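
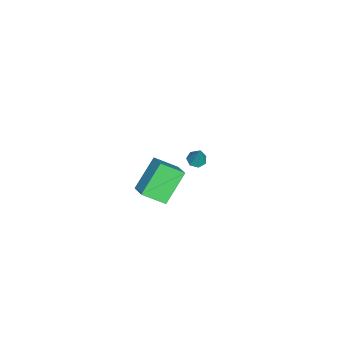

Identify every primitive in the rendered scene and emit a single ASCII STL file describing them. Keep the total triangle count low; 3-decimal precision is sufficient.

solid 
facet normal -0.656 0.307 0.689
outer loop
vertex 2.695 3.038 3.03
vertex 3.518 3.633 3.548
vertex 2.358 4.255 2.167
endloop
endfacet
facet normal -0.722 -0.522 -0.454
outer loop
vertex 3.742 3.607 0.712
vertex 2.695 3.038 3.03
vertex 2.358 4.255 2.167
endloop
endfacet
facet normal -0.656 0.307 0.689
outer loop
vertex 2.358 4.255 2.167
vertex 3.518 3.633 3.548
vertex 3.181 4.85 2.685
endloop
endfacet
facet normal -0.220 0.796 -0.564
outer loop
vertex 3.181 4.85 2.685
vertex 3.742 3.607 0.712
vertex 2.358 4.255 2.167
endloop
endfacet
facet normal 0.220 -0.796 0.564
outer loop
vertex 2.695 3.038 3.03
vertex 4.902 2.985 2.093
vertex 3.518 3.633 3.548
endloop
endfacet
facet normal -0.722 -0.522 -0.454
outer loop
vertex 4.079 2.39 1.575
vertex 2.695 3.038 3.03
vertex 3.742 3.607 0.712
endloop
endfacet
facet normal 0.220 -0.796 0.564
outer loop
vertex 4.079 2.39 1.575
vertex 4.902 2.985 2.093
vertex 2.695 3.038 3.03
endloop
endfacet
facet normal 0.722 0.522 0.454
outer loop
vertex 3.518 3.633 3.548
vertex 4.902 2.985 2.093
vertex 3.181 4.85 2.685
endloop
endfacet
facet normal -0.220 0.796 -0.564
outer loop
vertex 4.565 4.202 1.23
vertex 3.742 3.607 0.712
vertex 3.181 4.85 2.685
endloop
endfacet
facet normal 0.722 0.522 0.454
outer loop
vertex 3.181 4.85 2.685
vertex 4.902 2.985 2.093
vertex 4.565 4.202 1.23
endloop
endfacet
facet normal 0.656 -0.307 -0.689
outer loop
vertex 4.565 4.202 1.23
vertex 4.079 2.39 1.575
vertex 3.742 3.607 0.712
endloop
endfacet
facet normal 0.656 -0.307 -0.689
outer loop
vertex 4.902 2.985 2.093
vertex 4.079 2.39 1.575
vertex 4.565 4.202 1.23
endloop
endfacet
facet normal -0.304 -0.218 -0.927
outer loop
vertex -3.016 3.504 -3.689
vertex -3.536 3.761 -3.579
vertex -3.045 4.004 -3.797
endloop
endfacet
facet normal 0.998 0.060 0.008
outer loop
vertex -3.016 3.504 -3.689
vertex -3.045 4.004 -3.797
vertex -3.064 4.099 -2.141
endloop
endfacet
facet normal -0.304 -0.218 -0.927
outer loop
vertex -3.045 4.004 -3.797
vertex -3.536 3.761 -3.579
vertex -3.443 4.32 -3.741
endloop
endfacet
facet normal 0.618 0.785 -0.038
outer loop
vertex -3.045 4.004 -3.797
vertex -3.443 4.32 -3.741
vertex -3.064 4.099 -2.141
endloop
endfacet
facet normal -0.306 -0.218 -0.927
outer loop
vertex -3.443 4.32 -3.741
vertex -3.536 3.761 -3.579
vertex -3.911 4.216 -3.562
endloop
endfacet
facet normal -0.151 0.974 0.170
outer loop
vertex -3.443 4.32 -3.741
vertex -3.911 4.216 -3.562
vertex -3.064 4.099 -2.141
endloop
endfacet
facet normal -0.306 -0.217 -0.927
outer loop
vertex -3.911 4.216 -3.562
vertex -3.536 3.761 -3.579
vertex -4.097 3.769 -3.396
endloop
endfacet
facet normal -0.734 0.483 0.477
outer loop
vertex -3.911 4.216 -3.562
vertex -4.097 3.769 -3.396
vertex -3.064 4.099 -2.141
endloop
endfacet
facet normal -0.305 -0.219 -0.927
outer loop
vertex -4.097 3.769 -3.396
vertex -3.536 3.761 -3.579
vertex -3.86 3.316 -3.367
endloop
endfacet
facet normal -0.689 -0.319 0.651
outer loop
vertex -4.097 3.769 -3.396
vertex -3.86 3.316 -3.367
vertex -3.064 4.099 -2.141
endloop
endfacet
facet normal -0.304 -0.220 -0.927
outer loop
vertex -3.86 3.316 -3.367
vertex -3.536 3.761 -3.579
vertex -3.379 3.198 -3.497
endloop
endfacet
facet normal -0.051 -0.826 0.561
outer loop
vertex -3.86 3.316 -3.367
vertex -3.379 3.198 -3.497
vertex -3.064 4.099 -2.141
endloop
endfacet
facet normal -0.305 -0.220 -0.927
outer loop
vertex -3.379 3.198 -3.497
vertex -3.536 3.761 -3.579
vertex -3.016 3.504 -3.689
endloop
endfacet
facet normal 0.701 -0.659 0.275
outer loop
vertex -3.379 3.198 -3.497
vertex -3.016 3.504 -3.689
vertex -3.064 4.099 -2.141
endloop
endfacet

endsolid


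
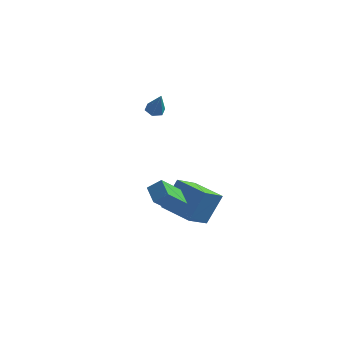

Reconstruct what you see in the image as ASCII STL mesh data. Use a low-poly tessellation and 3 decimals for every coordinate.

solid 
facet normal -0.375 -0.609 0.699
outer loop
vertex 1.524 -2.638 -0.748
vertex 0.786 -2.86 -1.338
vertex 2.149 -3.534 -1.193
endloop
endfacet
facet normal 0.761 0.229 0.608
outer loop
vertex 2.874 -2.36 -2.542
vertex 1.524 -2.638 -0.748
vertex 2.149 -3.534 -1.193
endloop
endfacet
facet normal -0.375 -0.609 0.699
outer loop
vertex 2.149 -3.534 -1.193
vertex 0.786 -2.86 -1.338
vertex 1.412 -3.757 -1.783
endloop
endfacet
facet normal 0.531 -0.760 -0.376
outer loop
vertex 1.412 -3.757 -1.783
vertex 2.874 -2.36 -2.542
vertex 2.149 -3.534 -1.193
endloop
endfacet
facet normal -0.530 0.760 0.377
outer loop
vertex 1.524 -2.638 -0.748
vertex 1.511 -1.686 -2.687
vertex 0.786 -2.86 -1.338
endloop
endfacet
facet normal 0.760 0.229 0.608
outer loop
vertex 2.248 -1.463 -2.097
vertex 1.524 -2.638 -0.748
vertex 2.874 -2.36 -2.542
endloop
endfacet
facet normal -0.531 0.759 0.376
outer loop
vertex 2.248 -1.463 -2.097
vertex 1.511 -1.686 -2.687
vertex 1.524 -2.638 -0.748
endloop
endfacet
facet normal -0.760 -0.229 -0.608
outer loop
vertex 0.786 -2.86 -1.338
vertex 1.511 -1.686 -2.687
vertex 1.412 -3.757 -1.783
endloop
endfacet
facet normal 0.530 -0.760 -0.377
outer loop
vertex 2.136 -2.582 -3.132
vertex 2.874 -2.36 -2.542
vertex 1.412 -3.757 -1.783
endloop
endfacet
facet normal -0.761 -0.229 -0.608
outer loop
vertex 1.412 -3.757 -1.783
vertex 1.511 -1.686 -2.687
vertex 2.136 -2.582 -3.132
endloop
endfacet
facet normal 0.376 0.609 -0.699
outer loop
vertex 2.136 -2.582 -3.132
vertex 2.248 -1.463 -2.097
vertex 2.874 -2.36 -2.542
endloop
endfacet
facet normal 0.375 0.609 -0.699
outer loop
vertex 1.511 -1.686 -2.687
vertex 2.248 -1.463 -2.097
vertex 2.136 -2.582 -3.132
endloop
endfacet
facet normal -0.310 -0.459 -0.833
outer loop
vertex 2.898 -2.158 -3.998
vertex 1.082 -1.221 -3.837
vertex 3.522 -0.779 -4.99
endloop
endfacet
facet normal 0.886 -0.457 -0.078
outer loop
vertex 4.158 0.161 -3.283
vertex 2.898 -2.158 -3.998
vertex 3.522 -0.779 -4.99
endloop
endfacet
facet normal -0.310 -0.459 -0.833
outer loop
vertex 3.522 -0.779 -4.99
vertex 1.082 -1.221 -3.837
vertex 1.706 0.158 -4.829
endloop
endfacet
facet normal 0.345 0.762 -0.548
outer loop
vertex 1.706 0.158 -4.829
vertex 4.158 0.161 -3.283
vertex 3.522 -0.779 -4.99
endloop
endfacet
facet normal -0.345 -0.762 0.548
outer loop
vertex 2.898 -2.158 -3.998
vertex 1.718 -0.281 -2.13
vertex 1.082 -1.221 -3.837
endloop
endfacet
facet normal 0.886 -0.457 -0.078
outer loop
vertex 3.534 -1.218 -2.291
vertex 2.898 -2.158 -3.998
vertex 4.158 0.161 -3.283
endloop
endfacet
facet normal -0.345 -0.762 0.548
outer loop
vertex 3.534 -1.218 -2.291
vertex 1.718 -0.281 -2.13
vertex 2.898 -2.158 -3.998
endloop
endfacet
facet normal -0.886 0.457 0.078
outer loop
vertex 1.082 -1.221 -3.837
vertex 1.718 -0.281 -2.13
vertex 1.706 0.158 -4.829
endloop
endfacet
facet normal 0.345 0.762 -0.548
outer loop
vertex 2.342 1.098 -3.122
vertex 4.158 0.161 -3.283
vertex 1.706 0.158 -4.829
endloop
endfacet
facet normal -0.886 0.457 0.078
outer loop
vertex 1.706 0.158 -4.829
vertex 1.718 -0.281 -2.13
vertex 2.342 1.098 -3.122
endloop
endfacet
facet normal 0.310 0.459 0.833
outer loop
vertex 2.342 1.098 -3.122
vertex 3.534 -1.218 -2.291
vertex 4.158 0.161 -3.283
endloop
endfacet
facet normal 0.310 0.459 0.833
outer loop
vertex 1.718 -0.281 -2.13
vertex 3.534 -1.218 -2.291
vertex 2.342 1.098 -3.122
endloop
endfacet
facet normal -0.327 0.313 -0.891
outer loop
vertex 0.629 0.559 2.329
vertex 0.153 0.776 2.58
vertex 0.627 1.106 2.522
endloop
endfacet
facet normal 1.000 0.011 -0.021
outer loop
vertex 0.629 0.559 2.329
vertex 0.627 1.106 2.522
vertex 0.667 0.284 3.98
endloop
endfacet
facet normal -0.327 0.313 -0.891
outer loop
vertex 0.627 1.106 2.522
vertex 0.153 0.776 2.58
vertex 0.151 1.323 2.773
endloop
endfacet
facet normal 0.546 0.736 0.400
outer loop
vertex 0.627 1.106 2.522
vertex 0.151 1.323 2.773
vertex 0.667 0.284 3.98
endloop
endfacet
facet normal -0.328 0.313 -0.891
outer loop
vertex 0.151 1.323 2.773
vertex 0.153 0.776 2.58
vertex -0.322 0.993 2.831
endloop
endfacet
facet normal -0.354 0.629 0.692
outer loop
vertex 0.151 1.323 2.773
vertex -0.322 0.993 2.831
vertex 0.667 0.284 3.98
endloop
endfacet
facet normal -0.328 0.313 -0.891
outer loop
vertex -0.322 0.993 2.831
vertex 0.153 0.776 2.58
vertex -0.32 0.446 2.638
endloop
endfacet
facet normal -0.800 -0.202 0.564
outer loop
vertex -0.322 0.993 2.831
vertex -0.32 0.446 2.638
vertex 0.667 0.284 3.98
endloop
endfacet
facet normal -0.328 0.313 -0.892
outer loop
vertex -0.32 0.446 2.638
vertex 0.153 0.776 2.58
vertex 0.156 0.229 2.387
endloop
endfacet
facet normal -0.347 -0.927 0.143
outer loop
vertex -0.32 0.446 2.638
vertex 0.156 0.229 2.387
vertex 0.667 0.284 3.98
endloop
endfacet
facet normal -0.328 0.313 -0.892
outer loop
vertex 0.156 0.229 2.387
vertex 0.153 0.776 2.58
vertex 0.629 0.559 2.329
endloop
endfacet
facet normal 0.553 -0.819 -0.149
outer loop
vertex 0.156 0.229 2.387
vertex 0.629 0.559 2.329
vertex 0.667 0.284 3.98
endloop
endfacet

endsolid


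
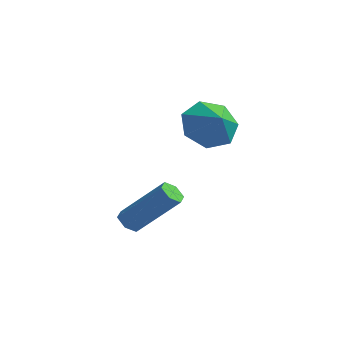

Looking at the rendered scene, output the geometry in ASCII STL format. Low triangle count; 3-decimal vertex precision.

solid 
facet normal -0.678 -0.161 -0.717
outer loop
vertex -3.516 -1.644 -2.753
vertex -3.753 -1.982 -2.453
vertex -3.886 -1.49 -2.438
endloop
endfacet
facet normal 0.117 0.939 -0.322
outer loop
vertex -3.516 -1.644 -2.753
vertex -3.886 -1.49 -2.438
vertex -2.071 -1.3 -1.227
endloop
endfacet
facet normal 0.116 0.940 -0.322
outer loop
vertex -2.071 -1.3 -1.227
vertex -3.886 -1.49 -2.438
vertex -2.44 -1.146 -0.911
endloop
endfacet
facet normal 0.680 0.160 0.716
outer loop
vertex -2.071 -1.3 -1.227
vertex -2.44 -1.146 -0.911
vertex -2.307 -1.638 -0.927
endloop
endfacet
facet normal -0.679 -0.162 -0.716
outer loop
vertex -3.886 -1.49 -2.438
vertex -3.753 -1.982 -2.453
vertex -4.123 -1.827 -2.137
endloop
endfacet
facet normal -0.569 0.733 0.373
outer loop
vertex -3.886 -1.49 -2.438
vertex -4.123 -1.827 -2.137
vertex -2.44 -1.146 -0.911
endloop
endfacet
facet normal -0.569 0.732 0.375
outer loop
vertex -2.44 -1.146 -0.911
vertex -4.123 -1.827 -2.137
vertex -2.677 -1.484 -0.611
endloop
endfacet
facet normal 0.679 0.160 0.717
outer loop
vertex -2.44 -1.146 -0.911
vertex -2.677 -1.484 -0.611
vertex -2.307 -1.638 -0.927
endloop
endfacet
facet normal -0.679 -0.161 -0.716
outer loop
vertex -4.123 -1.827 -2.137
vertex -3.753 -1.982 -2.453
vertex -3.989 -2.32 -2.153
endloop
endfacet
facet normal -0.686 -0.209 0.697
outer loop
vertex -4.123 -1.827 -2.137
vertex -3.989 -2.32 -2.153
vertex -2.677 -1.484 -0.611
endloop
endfacet
facet normal -0.686 -0.208 0.697
outer loop
vertex -2.677 -1.484 -0.611
vertex -3.989 -2.32 -2.153
vertex -2.544 -1.976 -0.627
endloop
endfacet
facet normal 0.679 0.160 0.717
outer loop
vertex -2.677 -1.484 -0.611
vertex -2.544 -1.976 -0.627
vertex -2.307 -1.638 -0.927
endloop
endfacet
facet normal -0.680 -0.160 -0.716
outer loop
vertex -3.989 -2.32 -2.153
vertex -3.753 -1.982 -2.453
vertex -3.62 -2.474 -2.469
endloop
endfacet
facet normal -0.116 -0.940 0.322
outer loop
vertex -3.989 -2.32 -2.153
vertex -3.62 -2.474 -2.469
vertex -2.544 -1.976 -0.627
endloop
endfacet
facet normal -0.117 -0.939 0.322
outer loop
vertex -2.544 -1.976 -0.627
vertex -3.62 -2.474 -2.469
vertex -2.174 -2.13 -0.942
endloop
endfacet
facet normal 0.678 0.161 0.717
outer loop
vertex -2.544 -1.976 -0.627
vertex -2.174 -2.13 -0.942
vertex -2.307 -1.638 -0.927
endloop
endfacet
facet normal -0.679 -0.160 -0.717
outer loop
vertex -3.62 -2.474 -2.469
vertex -3.753 -1.982 -2.453
vertex -3.383 -2.136 -2.769
endloop
endfacet
facet normal 0.570 -0.732 -0.374
outer loop
vertex -3.62 -2.474 -2.469
vertex -3.383 -2.136 -2.769
vertex -2.174 -2.13 -0.942
endloop
endfacet
facet normal 0.568 -0.733 -0.374
outer loop
vertex -2.174 -2.13 -0.942
vertex -3.383 -2.136 -2.769
vertex -1.937 -1.793 -1.243
endloop
endfacet
facet normal 0.679 0.162 0.716
outer loop
vertex -2.174 -2.13 -0.942
vertex -1.937 -1.793 -1.243
vertex -2.307 -1.638 -0.927
endloop
endfacet
facet normal -0.679 -0.160 -0.717
outer loop
vertex -3.383 -2.136 -2.769
vertex -3.753 -1.982 -2.453
vertex -3.516 -1.644 -2.753
endloop
endfacet
facet normal 0.686 0.208 -0.697
outer loop
vertex -3.383 -2.136 -2.769
vertex -3.516 -1.644 -2.753
vertex -1.937 -1.793 -1.243
endloop
endfacet
facet normal 0.686 0.209 -0.697
outer loop
vertex -1.937 -1.793 -1.243
vertex -3.516 -1.644 -2.753
vertex -2.071 -1.3 -1.227
endloop
endfacet
facet normal 0.679 0.161 0.716
outer loop
vertex -1.937 -1.793 -1.243
vertex -2.071 -1.3 -1.227
vertex -2.307 -1.638 -0.927
endloop
endfacet
facet normal -0.659 0.468 -0.588
outer loop
vertex -0.877 0.249 1.692
vertex -1.553 -0.513 1.843
vertex -1.426 0.351 2.389
endloop
endfacet
facet normal 0.765 0.328 0.554
outer loop
vertex -0.877 0.249 1.692
vertex -1.426 0.351 2.389
vertex -0.887 -0.987 2.437
endloop
endfacet
facet normal -0.659 0.468 -0.588
outer loop
vertex -1.426 0.351 2.389
vertex -1.553 -0.513 1.843
vertex -2.071 -0.198 2.675
endloop
endfacet
facet normal 0.291 0.151 0.945
outer loop
vertex -1.426 0.351 2.389
vertex -2.071 -0.198 2.675
vertex -0.887 -0.987 2.437
endloop
endfacet
facet normal -0.659 0.469 -0.588
outer loop
vertex -2.071 -0.198 2.675
vertex -1.553 -0.513 1.843
vertex -2.326 -0.984 2.334
endloop
endfacet
facet normal -0.067 -0.379 0.923
outer loop
vertex -2.071 -0.198 2.675
vertex -2.326 -0.984 2.334
vertex -0.887 -0.987 2.437
endloop
endfacet
facet normal -0.659 0.468 -0.589
outer loop
vertex -2.326 -0.984 2.334
vertex -1.553 -0.513 1.843
vertex -1.998 -1.416 1.623
endloop
endfacet
facet normal -0.038 -0.862 0.506
outer loop
vertex -2.326 -0.984 2.334
vertex -1.998 -1.416 1.623
vertex -0.887 -0.987 2.437
endloop
endfacet
facet normal -0.659 0.468 -0.589
outer loop
vertex -1.998 -1.416 1.623
vertex -1.553 -0.513 1.843
vertex -1.335 -1.168 1.078
endloop
endfacet
facet normal 0.356 -0.935 0.007
outer loop
vertex -1.998 -1.416 1.623
vertex -1.335 -1.168 1.078
vertex -0.887 -0.987 2.437
endloop
endfacet
facet normal -0.659 0.468 -0.588
outer loop
vertex -1.335 -1.168 1.078
vertex -1.553 -0.513 1.843
vertex -0.836 -0.427 1.108
endloop
endfacet
facet normal 0.817 -0.542 -0.197
outer loop
vertex -1.335 -1.168 1.078
vertex -0.836 -0.427 1.108
vertex -0.887 -0.987 2.437
endloop
endfacet
facet normal -0.659 0.468 -0.588
outer loop
vertex -0.836 -0.427 1.108
vertex -1.553 -0.513 1.843
vertex -0.877 0.249 1.692
endloop
endfacet
facet normal 0.999 0.020 0.047
outer loop
vertex -0.836 -0.427 1.108
vertex -0.877 0.249 1.692
vertex -0.887 -0.987 2.437
endloop
endfacet

endsolid


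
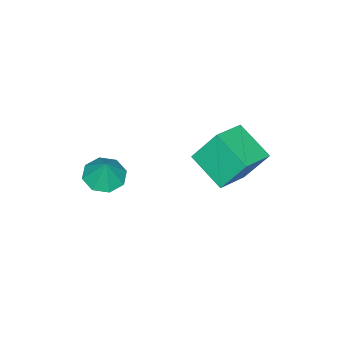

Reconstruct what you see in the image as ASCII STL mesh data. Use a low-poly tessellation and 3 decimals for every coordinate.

solid 
facet normal -0.949 0.062 -0.310
outer loop
vertex -2.366 -0.845 0.645
vertex -1.975 0.824 -0.221
vertex -1.917 -1.758 -0.912
endloop
endfacet
facet normal -0.204 -0.869 0.451
outer loop
vertex -0.285 -1.864 -0.379
vertex -2.366 -0.845 0.645
vertex -1.917 -1.758 -0.912
endloop
endfacet
facet normal -0.949 0.062 -0.310
outer loop
vertex -1.917 -1.758 -0.912
vertex -1.975 0.824 -0.221
vertex -1.526 -0.089 -1.778
endloop
endfacet
facet normal 0.241 -0.491 -0.837
outer loop
vertex -1.526 -0.089 -1.778
vertex -0.285 -1.864 -0.379
vertex -1.917 -1.758 -0.912
endloop
endfacet
facet normal -0.241 0.491 0.837
outer loop
vertex -2.366 -0.845 0.645
vertex -0.343 0.718 0.312
vertex -1.975 0.824 -0.221
endloop
endfacet
facet normal -0.204 -0.869 0.451
outer loop
vertex -0.734 -0.951 1.178
vertex -2.366 -0.845 0.645
vertex -0.285 -1.864 -0.379
endloop
endfacet
facet normal -0.241 0.491 0.837
outer loop
vertex -0.734 -0.951 1.178
vertex -0.343 0.718 0.312
vertex -2.366 -0.845 0.645
endloop
endfacet
facet normal 0.204 0.869 -0.451
outer loop
vertex -1.975 0.824 -0.221
vertex -0.343 0.718 0.312
vertex -1.526 -0.089 -1.778
endloop
endfacet
facet normal 0.241 -0.491 -0.837
outer loop
vertex 0.106 -0.195 -1.245
vertex -0.285 -1.864 -0.379
vertex -1.526 -0.089 -1.778
endloop
endfacet
facet normal 0.204 0.869 -0.451
outer loop
vertex -1.526 -0.089 -1.778
vertex -0.343 0.718 0.312
vertex 0.106 -0.195 -1.245
endloop
endfacet
facet normal 0.949 -0.062 0.310
outer loop
vertex 0.106 -0.195 -1.245
vertex -0.734 -0.951 1.178
vertex -0.285 -1.864 -0.379
endloop
endfacet
facet normal 0.949 -0.062 0.310
outer loop
vertex -0.343 0.718 0.312
vertex -0.734 -0.951 1.178
vertex 0.106 -0.195 -1.245
endloop
endfacet
facet normal -0.269 -0.277 -0.923
outer loop
vertex 4.138 -4.057 0.542
vertex 3.46 -3.466 0.562
vertex 4.321 -3.438 0.303
endloop
endfacet
facet normal 0.928 -0.142 0.344
outer loop
vertex 4.138 -4.057 0.542
vertex 4.321 -3.438 0.303
vertex 3.82 -3.094 1.798
endloop
endfacet
facet normal -0.268 -0.278 -0.922
outer loop
vertex 4.321 -3.438 0.303
vertex 3.46 -3.466 0.562
vertex 4.0 -2.835 0.215
endloop
endfacet
facet normal 0.858 0.482 0.176
outer loop
vertex 4.321 -3.438 0.303
vertex 4.0 -2.835 0.215
vertex 3.82 -3.094 1.798
endloop
endfacet
facet normal -0.269 -0.277 -0.922
outer loop
vertex 4.0 -2.835 0.215
vertex 3.46 -3.466 0.562
vertex 3.362 -2.602 0.331
endloop
endfacet
facet normal 0.367 0.910 0.191
outer loop
vertex 4.0 -2.835 0.215
vertex 3.362 -2.602 0.331
vertex 3.82 -3.094 1.798
endloop
endfacet
facet normal -0.269 -0.277 -0.922
outer loop
vertex 3.362 -2.602 0.331
vertex 3.46 -3.466 0.562
vertex 2.782 -2.875 0.582
endloop
endfacet
facet normal -0.255 0.890 0.378
outer loop
vertex 3.362 -2.602 0.331
vertex 2.782 -2.875 0.582
vertex 3.82 -3.094 1.798
endloop
endfacet
facet normal -0.269 -0.277 -0.923
outer loop
vertex 2.782 -2.875 0.582
vertex 3.46 -3.466 0.562
vertex 2.599 -3.494 0.821
endloop
endfacet
facet normal -0.645 0.434 0.629
outer loop
vertex 2.782 -2.875 0.582
vertex 2.599 -3.494 0.821
vertex 3.82 -3.094 1.798
endloop
endfacet
facet normal -0.268 -0.278 -0.922
outer loop
vertex 2.599 -3.494 0.821
vertex 3.46 -3.466 0.562
vertex 2.92 -4.097 0.909
endloop
endfacet
facet normal -0.575 -0.190 0.796
outer loop
vertex 2.599 -3.494 0.821
vertex 2.92 -4.097 0.909
vertex 3.82 -3.094 1.798
endloop
endfacet
facet normal -0.269 -0.277 -0.922
outer loop
vertex 2.92 -4.097 0.909
vertex 3.46 -3.466 0.562
vertex 3.558 -4.33 0.793
endloop
endfacet
facet normal -0.084 -0.618 0.782
outer loop
vertex 2.92 -4.097 0.909
vertex 3.558 -4.33 0.793
vertex 3.82 -3.094 1.798
endloop
endfacet
facet normal -0.269 -0.277 -0.922
outer loop
vertex 3.558 -4.33 0.793
vertex 3.46 -3.466 0.562
vertex 4.138 -4.057 0.542
endloop
endfacet
facet normal 0.538 -0.597 0.594
outer loop
vertex 3.558 -4.33 0.793
vertex 4.138 -4.057 0.542
vertex 3.82 -3.094 1.798
endloop
endfacet

endsolid


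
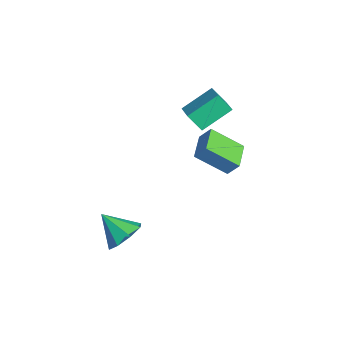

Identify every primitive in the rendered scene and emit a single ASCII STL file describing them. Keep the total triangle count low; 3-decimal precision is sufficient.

solid 
facet normal -0.929 0.059 -0.366
outer loop
vertex -0.902 3.695 1.281
vertex -0.487 4.338 0.331
vertex -0.613 2.025 0.276
endloop
endfacet
facet normal -0.341 -0.527 0.778
outer loop
vertex 0.687 1.942 0.789
vertex -0.902 3.695 1.281
vertex -0.613 2.025 0.276
endloop
endfacet
facet normal -0.929 0.059 -0.366
outer loop
vertex -0.613 2.025 0.276
vertex -0.487 4.338 0.331
vertex -0.198 2.668 -0.673
endloop
endfacet
facet normal 0.147 -0.848 -0.510
outer loop
vertex -0.198 2.668 -0.673
vertex 0.687 1.942 0.789
vertex -0.613 2.025 0.276
endloop
endfacet
facet normal -0.147 0.848 0.510
outer loop
vertex -0.902 3.695 1.281
vertex 0.813 4.255 0.844
vertex -0.487 4.338 0.331
endloop
endfacet
facet normal -0.340 -0.527 0.779
outer loop
vertex 0.398 3.612 1.793
vertex -0.902 3.695 1.281
vertex 0.687 1.942 0.789
endloop
endfacet
facet normal -0.147 0.848 0.510
outer loop
vertex 0.398 3.612 1.793
vertex 0.813 4.255 0.844
vertex -0.902 3.695 1.281
endloop
endfacet
facet normal 0.341 0.527 -0.779
outer loop
vertex -0.487 4.338 0.331
vertex 0.813 4.255 0.844
vertex -0.198 2.668 -0.673
endloop
endfacet
facet normal 0.147 -0.848 -0.510
outer loop
vertex 1.102 2.585 -0.161
vertex 0.687 1.942 0.789
vertex -0.198 2.668 -0.673
endloop
endfacet
facet normal 0.340 0.527 -0.779
outer loop
vertex -0.198 2.668 -0.673
vertex 0.813 4.255 0.844
vertex 1.102 2.585 -0.161
endloop
endfacet
facet normal 0.929 -0.059 0.366
outer loop
vertex 1.102 2.585 -0.161
vertex 0.398 3.612 1.793
vertex 0.687 1.942 0.789
endloop
endfacet
facet normal 0.929 -0.059 0.366
outer loop
vertex 0.813 4.255 0.844
vertex 0.398 3.612 1.793
vertex 1.102 2.585 -0.161
endloop
endfacet
facet normal -0.334 -0.505 -0.796
outer loop
vertex 0.834 2.262 -2.437
vertex -0.626 2.969 -2.273
vertex 1.462 3.851 -3.707
endloop
endfacet
facet normal 0.895 -0.434 -0.100
outer loop
vertex 1.806 4.371 -2.887
vertex 0.834 2.262 -2.437
vertex 1.462 3.851 -3.707
endloop
endfacet
facet normal -0.334 -0.504 -0.796
outer loop
vertex 1.462 3.851 -3.707
vertex -0.626 2.969 -2.273
vertex 0.002 4.559 -3.543
endloop
endfacet
facet normal 0.295 0.746 -0.597
outer loop
vertex 0.002 4.559 -3.543
vertex 1.806 4.371 -2.887
vertex 1.462 3.851 -3.707
endloop
endfacet
facet normal -0.294 -0.746 0.597
outer loop
vertex 0.834 2.262 -2.437
vertex -0.282 3.489 -1.453
vertex -0.626 2.969 -2.273
endloop
endfacet
facet normal 0.895 -0.434 -0.101
outer loop
vertex 1.178 2.781 -1.617
vertex 0.834 2.262 -2.437
vertex 1.806 4.371 -2.887
endloop
endfacet
facet normal -0.295 -0.747 0.596
outer loop
vertex 1.178 2.781 -1.617
vertex -0.282 3.489 -1.453
vertex 0.834 2.262 -2.437
endloop
endfacet
facet normal -0.895 0.434 0.100
outer loop
vertex -0.626 2.969 -2.273
vertex -0.282 3.489 -1.453
vertex 0.002 4.559 -3.543
endloop
endfacet
facet normal 0.295 0.747 -0.596
outer loop
vertex 0.346 5.078 -2.723
vertex 1.806 4.371 -2.887
vertex 0.002 4.559 -3.543
endloop
endfacet
facet normal -0.895 0.434 0.101
outer loop
vertex 0.002 4.559 -3.543
vertex -0.282 3.489 -1.453
vertex 0.346 5.078 -2.723
endloop
endfacet
facet normal 0.334 0.504 0.796
outer loop
vertex 0.346 5.078 -2.723
vertex 1.178 2.781 -1.617
vertex 1.806 4.371 -2.887
endloop
endfacet
facet normal 0.334 0.504 0.796
outer loop
vertex -0.282 3.489 -1.453
vertex 1.178 2.781 -1.617
vertex 0.346 5.078 -2.723
endloop
endfacet
facet normal 0.559 0.527 -0.640
outer loop
vertex 5.345 -2.915 -4.113
vertex 4.465 -2.314 -4.387
vertex 5.257 -2.232 -3.628
endloop
endfacet
facet normal 0.435 -0.483 0.760
outer loop
vertex 5.345 -2.915 -4.113
vertex 5.257 -2.232 -3.628
vertex 3.475 -3.246 -3.253
endloop
endfacet
facet normal 0.559 0.526 -0.640
outer loop
vertex 5.257 -2.232 -3.628
vertex 4.465 -2.314 -4.387
vertex 4.705 -1.597 -3.588
endloop
endfacet
facet normal 0.162 0.079 0.984
outer loop
vertex 5.257 -2.232 -3.628
vertex 4.705 -1.597 -3.588
vertex 3.475 -3.246 -3.253
endloop
endfacet
facet normal 0.560 0.526 -0.640
outer loop
vertex 4.705 -1.597 -3.588
vertex 4.465 -2.314 -4.387
vertex 4.013 -1.382 -4.016
endloop
endfacet
facet normal -0.369 0.441 0.818
outer loop
vertex 4.705 -1.597 -3.588
vertex 4.013 -1.382 -4.016
vertex 3.475 -3.246 -3.253
endloop
endfacet
facet normal 0.558 0.526 -0.641
outer loop
vertex 4.013 -1.382 -4.016
vertex 4.465 -2.314 -4.387
vertex 3.585 -1.714 -4.661
endloop
endfacet
facet normal -0.847 0.392 0.360
outer loop
vertex 4.013 -1.382 -4.016
vertex 3.585 -1.714 -4.661
vertex 3.475 -3.246 -3.253
endloop
endfacet
facet normal 0.559 0.527 -0.640
outer loop
vertex 3.585 -1.714 -4.661
vertex 4.465 -2.314 -4.387
vertex 3.673 -2.396 -5.146
endloop
endfacet
facet normal -0.992 -0.041 -0.122
outer loop
vertex 3.585 -1.714 -4.661
vertex 3.673 -2.396 -5.146
vertex 3.475 -3.246 -3.253
endloop
endfacet
facet normal 0.560 0.526 -0.641
outer loop
vertex 3.673 -2.396 -5.146
vertex 4.465 -2.314 -4.387
vertex 4.224 -3.031 -5.186
endloop
endfacet
facet normal -0.719 -0.602 -0.346
outer loop
vertex 3.673 -2.396 -5.146
vertex 4.224 -3.031 -5.186
vertex 3.475 -3.246 -3.253
endloop
endfacet
facet normal 0.559 0.526 -0.641
outer loop
vertex 4.224 -3.031 -5.186
vertex 4.465 -2.314 -4.387
vertex 4.917 -3.246 -4.758
endloop
endfacet
facet normal -0.188 -0.965 -0.180
outer loop
vertex 4.224 -3.031 -5.186
vertex 4.917 -3.246 -4.758
vertex 3.475 -3.246 -3.253
endloop
endfacet
facet normal 0.559 0.526 -0.641
outer loop
vertex 4.917 -3.246 -4.758
vertex 4.465 -2.314 -4.387
vertex 5.345 -2.915 -4.113
endloop
endfacet
facet normal 0.290 -0.916 0.278
outer loop
vertex 4.917 -3.246 -4.758
vertex 5.345 -2.915 -4.113
vertex 3.475 -3.246 -3.253
endloop
endfacet

endsolid


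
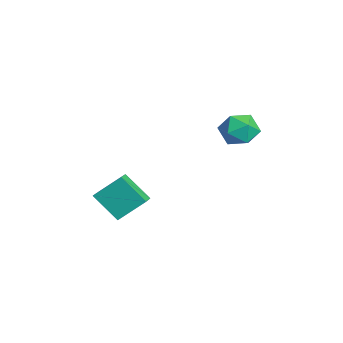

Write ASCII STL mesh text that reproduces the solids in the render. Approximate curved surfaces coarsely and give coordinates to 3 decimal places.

solid 
facet normal -0.555 -0.618 0.557
outer loop
vertex 2.525 3.38 2.729
vertex 3.188 2.433 2.339
vertex 3.522 3.039 3.344
endloop
endfacet
facet normal -0.517 0.030 0.855
outer loop
vertex 2.525 3.38 2.729
vertex 3.522 3.039 3.344
vertex 3.292 4.224 3.163
endloop
endfacet
facet normal -0.773 0.504 0.386
outer loop
vertex 2.525 3.38 2.729
vertex 3.292 4.224 3.163
vertex 2.816 4.349 2.047
endloop
endfacet
facet normal -0.968 0.149 -0.202
outer loop
vertex 2.525 3.38 2.729
vertex 2.816 4.349 2.047
vertex 2.752 3.242 1.538
endloop
endfacet
facet normal -0.834 -0.544 -0.096
outer loop
vertex 2.525 3.38 2.729
vertex 2.752 3.242 1.538
vertex 3.188 2.433 2.339
endloop
endfacet
facet normal 0.171 0.181 0.968
outer loop
vertex 3.292 4.224 3.163
vertex 3.522 3.039 3.344
vertex 4.428 3.798 3.042
endloop
endfacet
facet normal 0.110 -0.867 0.486
outer loop
vertex 3.522 3.039 3.344
vertex 3.188 2.433 2.339
vertex 4.364 2.691 2.533
endloop
endfacet
facet normal -0.341 -0.748 -0.570
outer loop
vertex 3.188 2.433 2.339
vertex 2.752 3.242 1.538
vertex 3.888 2.816 1.417
endloop
endfacet
facet normal -0.559 0.373 -0.741
outer loop
vertex 2.752 3.242 1.538
vertex 2.816 4.349 2.047
vertex 3.658 4.001 1.236
endloop
endfacet
facet normal -0.242 0.947 0.209
outer loop
vertex 2.816 4.349 2.047
vertex 3.292 4.224 3.163
vertex 3.992 4.607 2.241
endloop
endfacet
facet normal 0.968 -0.149 0.202
outer loop
vertex 4.655 3.66 1.851
vertex 4.428 3.798 3.042
vertex 4.364 2.691 2.533
endloop
endfacet
facet normal 0.773 -0.504 -0.386
outer loop
vertex 4.655 3.66 1.851
vertex 4.364 2.691 2.533
vertex 3.888 2.816 1.417
endloop
endfacet
facet normal 0.517 -0.030 -0.855
outer loop
vertex 4.655 3.66 1.851
vertex 3.888 2.816 1.417
vertex 3.658 4.001 1.236
endloop
endfacet
facet normal 0.555 0.618 -0.557
outer loop
vertex 4.655 3.66 1.851
vertex 3.658 4.001 1.236
vertex 3.992 4.607 2.241
endloop
endfacet
facet normal 0.834 0.544 0.096
outer loop
vertex 4.655 3.66 1.851
vertex 3.992 4.607 2.241
vertex 4.428 3.798 3.042
endloop
endfacet
facet normal 0.559 -0.373 0.741
outer loop
vertex 4.364 2.691 2.533
vertex 4.428 3.798 3.042
vertex 3.522 3.039 3.344
endloop
endfacet
facet normal 0.242 -0.947 -0.209
outer loop
vertex 3.888 2.816 1.417
vertex 4.364 2.691 2.533
vertex 3.188 2.433 2.339
endloop
endfacet
facet normal -0.171 -0.181 -0.968
outer loop
vertex 3.658 4.001 1.236
vertex 3.888 2.816 1.417
vertex 2.752 3.242 1.538
endloop
endfacet
facet normal -0.110 0.867 -0.486
outer loop
vertex 3.992 4.607 2.241
vertex 3.658 4.001 1.236
vertex 2.816 4.349 2.047
endloop
endfacet
facet normal 0.341 0.748 0.570
outer loop
vertex 4.428 3.798 3.042
vertex 3.992 4.607 2.241
vertex 3.292 4.224 3.163
endloop
endfacet
facet normal -0.857 0.387 -0.339
outer loop
vertex 2.035 -3.898 -2.523
vertex 2.194 -2.383 -1.196
vertex 3.103 -2.771 -3.937
endloop
endfacet
facet normal -0.079 -0.750 -0.657
outer loop
vertex 4.046 -3.197 -3.564
vertex 2.035 -3.898 -2.523
vertex 3.103 -2.771 -3.937
endloop
endfacet
facet normal -0.857 0.387 -0.339
outer loop
vertex 3.103 -2.771 -3.937
vertex 2.194 -2.383 -1.196
vertex 3.262 -1.256 -2.61
endloop
endfacet
facet normal 0.509 0.536 -0.673
outer loop
vertex 3.262 -1.256 -2.61
vertex 4.046 -3.197 -3.564
vertex 3.103 -2.771 -3.937
endloop
endfacet
facet normal -0.509 -0.536 0.673
outer loop
vertex 2.035 -3.898 -2.523
vertex 3.137 -2.809 -0.823
vertex 2.194 -2.383 -1.196
endloop
endfacet
facet normal -0.079 -0.750 -0.657
outer loop
vertex 2.978 -4.324 -2.15
vertex 2.035 -3.898 -2.523
vertex 4.046 -3.197 -3.564
endloop
endfacet
facet normal -0.509 -0.536 0.673
outer loop
vertex 2.978 -4.324 -2.15
vertex 3.137 -2.809 -0.823
vertex 2.035 -3.898 -2.523
endloop
endfacet
facet normal 0.079 0.750 0.657
outer loop
vertex 2.194 -2.383 -1.196
vertex 3.137 -2.809 -0.823
vertex 3.262 -1.256 -2.61
endloop
endfacet
facet normal 0.509 0.536 -0.673
outer loop
vertex 4.205 -1.682 -2.237
vertex 4.046 -3.197 -3.564
vertex 3.262 -1.256 -2.61
endloop
endfacet
facet normal 0.079 0.750 0.657
outer loop
vertex 3.262 -1.256 -2.61
vertex 3.137 -2.809 -0.823
vertex 4.205 -1.682 -2.237
endloop
endfacet
facet normal 0.857 -0.387 0.339
outer loop
vertex 4.205 -1.682 -2.237
vertex 2.978 -4.324 -2.15
vertex 4.046 -3.197 -3.564
endloop
endfacet
facet normal 0.857 -0.387 0.339
outer loop
vertex 3.137 -2.809 -0.823
vertex 2.978 -4.324 -2.15
vertex 4.205 -1.682 -2.237
endloop
endfacet

endsolid


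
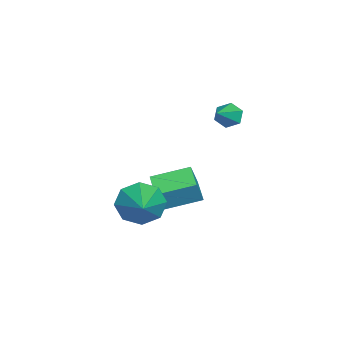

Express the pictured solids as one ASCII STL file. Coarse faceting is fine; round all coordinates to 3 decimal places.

solid 
facet normal -0.851 0.115 -0.512
outer loop
vertex -2.179 -0.282 0.688
vertex -2.505 -0.247 1.238
vertex -2.272 0.285 0.97
endloop
endfacet
facet normal 0.754 0.387 -0.530
outer loop
vertex -2.179 -0.282 0.688
vertex -2.272 0.285 0.97
vertex -1.135 -0.433 2.062
endloop
endfacet
facet normal -0.851 0.114 -0.513
outer loop
vertex -2.272 0.285 0.97
vertex -2.505 -0.247 1.238
vertex -2.598 0.32 1.519
endloop
endfacet
facet normal 0.397 0.900 0.178
outer loop
vertex -2.272 0.285 0.97
vertex -2.598 0.32 1.519
vertex -1.135 -0.433 2.062
endloop
endfacet
facet normal -0.851 0.114 -0.513
outer loop
vertex -2.598 0.32 1.519
vertex -2.505 -0.247 1.238
vertex -2.831 -0.212 1.787
endloop
endfacet
facet normal -0.080 0.476 0.876
outer loop
vertex -2.598 0.32 1.519
vertex -2.831 -0.212 1.787
vertex -1.135 -0.433 2.062
endloop
endfacet
facet normal -0.851 0.116 -0.513
outer loop
vertex -2.831 -0.212 1.787
vertex -2.505 -0.247 1.238
vertex -2.739 -0.779 1.506
endloop
endfacet
facet normal -0.200 -0.461 0.865
outer loop
vertex -2.831 -0.212 1.787
vertex -2.739 -0.779 1.506
vertex -1.135 -0.433 2.062
endloop
endfacet
facet normal -0.851 0.116 -0.512
outer loop
vertex -2.739 -0.779 1.506
vertex -2.505 -0.247 1.238
vertex -2.413 -0.814 0.956
endloop
endfacet
facet normal 0.157 -0.975 0.155
outer loop
vertex -2.739 -0.779 1.506
vertex -2.413 -0.814 0.956
vertex -1.135 -0.433 2.062
endloop
endfacet
facet normal -0.851 0.116 -0.512
outer loop
vertex -2.413 -0.814 0.956
vertex -2.505 -0.247 1.238
vertex -2.179 -0.282 0.688
endloop
endfacet
facet normal 0.634 -0.552 -0.542
outer loop
vertex -2.413 -0.814 0.956
vertex -2.179 -0.282 0.688
vertex -1.135 -0.433 2.062
endloop
endfacet
facet normal -0.866 -0.282 -0.413
outer loop
vertex 2.575 -3.296 -2.281
vertex 2.057 -2.708 -1.597
vertex 2.459 -2.554 -2.544
endloop
endfacet
facet normal 0.810 -0.080 -0.581
outer loop
vertex 2.575 -3.296 -2.281
vertex 2.459 -2.554 -2.544
vertex 3.763 -2.152 -0.783
endloop
endfacet
facet normal -0.866 -0.282 -0.413
outer loop
vertex 2.459 -2.554 -2.544
vertex 2.057 -2.708 -1.597
vertex 2.108 -1.902 -2.253
endloop
endfacet
facet normal 0.591 0.572 -0.568
outer loop
vertex 2.459 -2.554 -2.544
vertex 2.108 -1.902 -2.253
vertex 3.763 -2.152 -0.783
endloop
endfacet
facet normal -0.866 -0.282 -0.414
outer loop
vertex 2.108 -1.902 -2.253
vertex 2.057 -2.708 -1.597
vertex 1.727 -1.722 -1.578
endloop
endfacet
facet normal 0.248 0.962 -0.116
outer loop
vertex 2.108 -1.902 -2.253
vertex 1.727 -1.722 -1.578
vertex 3.763 -2.152 -0.783
endloop
endfacet
facet normal -0.866 -0.282 -0.414
outer loop
vertex 1.727 -1.722 -1.578
vertex 2.057 -2.708 -1.597
vertex 1.539 -2.119 -0.914
endloop
endfacet
facet normal -0.017 0.860 0.509
outer loop
vertex 1.727 -1.722 -1.578
vertex 1.539 -2.119 -0.914
vertex 3.763 -2.152 -0.783
endloop
endfacet
facet normal -0.866 -0.282 -0.413
outer loop
vertex 1.539 -2.119 -0.914
vertex 2.057 -2.708 -1.597
vertex 1.655 -2.861 -0.651
endloop
endfacet
facet normal -0.051 0.327 0.944
outer loop
vertex 1.539 -2.119 -0.914
vertex 1.655 -2.861 -0.651
vertex 3.763 -2.152 -0.783
endloop
endfacet
facet normal -0.866 -0.282 -0.413
outer loop
vertex 1.655 -2.861 -0.651
vertex 2.057 -2.708 -1.597
vertex 2.006 -3.513 -0.942
endloop
endfacet
facet normal 0.168 -0.325 0.931
outer loop
vertex 1.655 -2.861 -0.651
vertex 2.006 -3.513 -0.942
vertex 3.763 -2.152 -0.783
endloop
endfacet
facet normal -0.865 -0.282 -0.414
outer loop
vertex 2.006 -3.513 -0.942
vertex 2.057 -2.708 -1.597
vertex 2.388 -3.693 -1.617
endloop
endfacet
facet normal 0.510 -0.714 0.479
outer loop
vertex 2.006 -3.513 -0.942
vertex 2.388 -3.693 -1.617
vertex 3.763 -2.152 -0.783
endloop
endfacet
facet normal -0.866 -0.283 -0.413
outer loop
vertex 2.388 -3.693 -1.617
vertex 2.057 -2.708 -1.597
vertex 2.575 -3.296 -2.281
endloop
endfacet
facet normal 0.776 -0.613 -0.148
outer loop
vertex 2.388 -3.693 -1.617
vertex 2.575 -3.296 -2.281
vertex 3.763 -2.152 -0.783
endloop
endfacet
facet normal -0.858 -0.407 0.313
outer loop
vertex 0.249 -2.816 -1.154
vertex -0.307 -1.28 -0.683
vertex -0.242 -2.648 -2.28
endloop
endfacet
facet normal 0.327 -0.903 -0.277
outer loop
vertex 0.787 -2.16 -2.657
vertex 0.249 -2.816 -1.154
vertex -0.242 -2.648 -2.28
endloop
endfacet
facet normal -0.858 -0.407 0.314
outer loop
vertex -0.242 -2.648 -2.28
vertex -0.307 -1.28 -0.683
vertex -0.799 -1.113 -1.81
endloop
endfacet
facet normal -0.396 0.134 -0.908
outer loop
vertex -0.799 -1.113 -1.81
vertex 0.787 -2.16 -2.657
vertex -0.242 -2.648 -2.28
endloop
endfacet
facet normal 0.397 -0.135 0.908
outer loop
vertex 0.249 -2.816 -1.154
vertex 0.722 -0.792 -1.06
vertex -0.307 -1.28 -0.683
endloop
endfacet
facet normal 0.328 -0.903 -0.277
outer loop
vertex 1.279 -2.327 -1.53
vertex 0.249 -2.816 -1.154
vertex 0.787 -2.16 -2.657
endloop
endfacet
facet normal 0.396 -0.135 0.909
outer loop
vertex 1.279 -2.327 -1.53
vertex 0.722 -0.792 -1.06
vertex 0.249 -2.816 -1.154
endloop
endfacet
facet normal -0.327 0.904 0.277
outer loop
vertex -0.307 -1.28 -0.683
vertex 0.722 -0.792 -1.06
vertex -0.799 -1.113 -1.81
endloop
endfacet
facet normal -0.396 0.135 -0.908
outer loop
vertex 0.231 -0.624 -2.186
vertex 0.787 -2.16 -2.657
vertex -0.799 -1.113 -1.81
endloop
endfacet
facet normal -0.327 0.903 0.278
outer loop
vertex -0.799 -1.113 -1.81
vertex 0.722 -0.792 -1.06
vertex 0.231 -0.624 -2.186
endloop
endfacet
facet normal 0.858 0.407 -0.314
outer loop
vertex 0.231 -0.624 -2.186
vertex 1.279 -2.327 -1.53
vertex 0.787 -2.16 -2.657
endloop
endfacet
facet normal 0.858 0.407 -0.313
outer loop
vertex 0.722 -0.792 -1.06
vertex 1.279 -2.327 -1.53
vertex 0.231 -0.624 -2.186
endloop
endfacet

endsolid


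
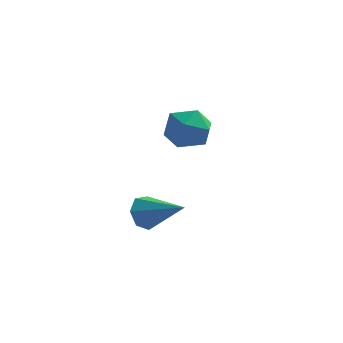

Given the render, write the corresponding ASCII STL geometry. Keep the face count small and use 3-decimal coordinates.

solid 
facet normal -0.977 -0.115 0.182
outer loop
vertex 2.07 3.551 0.819
vertex 2.231 2.427 0.972
vertex 2.312 3.143 1.862
endloop
endfacet
facet normal -0.755 0.532 0.383
outer loop
vertex 2.07 3.551 0.819
vertex 2.312 3.143 1.862
vertex 2.807 4.11 1.495
endloop
endfacet
facet normal -0.478 0.858 -0.188
outer loop
vertex 2.07 3.551 0.819
vertex 2.807 4.11 1.495
vertex 3.032 3.99 0.378
endloop
endfacet
facet normal -0.528 0.412 -0.742
outer loop
vertex 2.07 3.551 0.819
vertex 3.032 3.99 0.378
vertex 2.676 2.95 0.054
endloop
endfacet
facet normal -0.837 -0.190 -0.514
outer loop
vertex 2.07 3.551 0.819
vertex 2.676 2.95 0.054
vertex 2.231 2.427 0.972
endloop
endfacet
facet normal -0.234 0.447 0.863
outer loop
vertex 2.807 4.11 1.495
vertex 2.312 3.143 1.862
vertex 3.424 3.33 2.066
endloop
endfacet
facet normal -0.592 -0.601 0.537
outer loop
vertex 2.312 3.143 1.862
vertex 2.231 2.427 0.972
vertex 3.068 2.29 1.742
endloop
endfacet
facet normal -0.367 -0.721 -0.588
outer loop
vertex 2.231 2.427 0.972
vertex 2.676 2.95 0.054
vertex 3.293 2.17 0.625
endloop
endfacet
facet normal 0.133 0.253 -0.958
outer loop
vertex 2.676 2.95 0.054
vertex 3.032 3.99 0.378
vertex 3.788 3.137 0.258
endloop
endfacet
facet normal 0.216 0.975 -0.061
outer loop
vertex 3.032 3.99 0.378
vertex 2.807 4.11 1.495
vertex 3.869 3.853 1.148
endloop
endfacet
facet normal 0.528 -0.412 0.742
outer loop
vertex 4.03 2.729 1.301
vertex 3.424 3.33 2.066
vertex 3.068 2.29 1.742
endloop
endfacet
facet normal 0.478 -0.858 0.188
outer loop
vertex 4.03 2.729 1.301
vertex 3.068 2.29 1.742
vertex 3.293 2.17 0.625
endloop
endfacet
facet normal 0.755 -0.532 -0.383
outer loop
vertex 4.03 2.729 1.301
vertex 3.293 2.17 0.625
vertex 3.788 3.137 0.258
endloop
endfacet
facet normal 0.977 0.115 -0.182
outer loop
vertex 4.03 2.729 1.301
vertex 3.788 3.137 0.258
vertex 3.869 3.853 1.148
endloop
endfacet
facet normal 0.837 0.190 0.514
outer loop
vertex 4.03 2.729 1.301
vertex 3.869 3.853 1.148
vertex 3.424 3.33 2.066
endloop
endfacet
facet normal -0.133 -0.253 0.958
outer loop
vertex 3.068 2.29 1.742
vertex 3.424 3.33 2.066
vertex 2.312 3.143 1.862
endloop
endfacet
facet normal -0.216 -0.975 0.061
outer loop
vertex 3.293 2.17 0.625
vertex 3.068 2.29 1.742
vertex 2.231 2.427 0.972
endloop
endfacet
facet normal 0.234 -0.447 -0.863
outer loop
vertex 3.788 3.137 0.258
vertex 3.293 2.17 0.625
vertex 2.676 2.95 0.054
endloop
endfacet
facet normal 0.592 0.601 -0.537
outer loop
vertex 3.869 3.853 1.148
vertex 3.788 3.137 0.258
vertex 3.032 3.99 0.378
endloop
endfacet
facet normal 0.367 0.721 0.588
outer loop
vertex 3.424 3.33 2.066
vertex 3.869 3.853 1.148
vertex 2.807 4.11 1.495
endloop
endfacet
facet normal -0.839 0.325 -0.437
outer loop
vertex 2.917 -1.365 -1.806
vertex 2.468 -1.7 -1.193
vertex 2.789 -0.936 -1.241
endloop
endfacet
facet normal 0.773 0.578 -0.264
outer loop
vertex 2.917 -1.365 -1.806
vertex 2.789 -0.936 -1.241
vertex 4.172 -2.36 -0.307
endloop
endfacet
facet normal -0.839 0.325 -0.436
outer loop
vertex 2.789 -0.936 -1.241
vertex 2.468 -1.7 -1.193
vertex 2.42 -1.083 -0.641
endloop
endfacet
facet normal 0.461 0.754 0.468
outer loop
vertex 2.789 -0.936 -1.241
vertex 2.42 -1.083 -0.641
vertex 4.172 -2.36 -0.307
endloop
endfacet
facet normal -0.839 0.325 -0.436
outer loop
vertex 2.42 -1.083 -0.641
vertex 2.468 -1.7 -1.193
vertex 2.087 -1.695 -0.456
endloop
endfacet
facet normal 0.020 0.279 0.960
outer loop
vertex 2.42 -1.083 -0.641
vertex 2.087 -1.695 -0.456
vertex 4.172 -2.36 -0.307
endloop
endfacet
facet normal -0.839 0.324 -0.436
outer loop
vertex 2.087 -1.695 -0.456
vertex 2.468 -1.7 -1.193
vertex 2.042 -2.311 -0.827
endloop
endfacet
facet normal -0.217 -0.492 0.843
outer loop
vertex 2.087 -1.695 -0.456
vertex 2.042 -2.311 -0.827
vertex 4.172 -2.36 -0.307
endloop
endfacet
facet normal -0.839 0.324 -0.437
outer loop
vertex 2.042 -2.311 -0.827
vertex 2.468 -1.7 -1.193
vertex 2.318 -2.467 -1.473
endloop
endfacet
facet normal -0.072 -0.976 0.205
outer loop
vertex 2.042 -2.311 -0.827
vertex 2.318 -2.467 -1.473
vertex 4.172 -2.36 -0.307
endloop
endfacet
facet normal -0.839 0.324 -0.437
outer loop
vertex 2.318 -2.467 -1.473
vertex 2.468 -1.7 -1.193
vertex 2.707 -2.046 -1.909
endloop
endfacet
facet normal 0.345 -0.810 -0.474
outer loop
vertex 2.318 -2.467 -1.473
vertex 2.707 -2.046 -1.909
vertex 4.172 -2.36 -0.307
endloop
endfacet
facet normal -0.839 0.325 -0.437
outer loop
vertex 2.707 -2.046 -1.909
vertex 2.468 -1.7 -1.193
vertex 2.917 -1.365 -1.806
endloop
endfacet
facet normal 0.721 -0.119 -0.683
outer loop
vertex 2.707 -2.046 -1.909
vertex 2.917 -1.365 -1.806
vertex 4.172 -2.36 -0.307
endloop
endfacet

endsolid


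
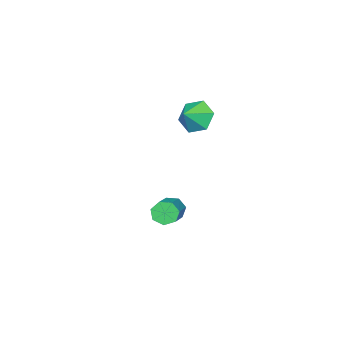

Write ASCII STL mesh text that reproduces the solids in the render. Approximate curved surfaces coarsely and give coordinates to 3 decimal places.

solid 
facet normal -0.854 -0.012 -0.521
outer loop
vertex -3.636 -1.372 1.622
vertex -4.204 -1.367 2.553
vertex -3.927 -0.426 2.078
endloop
endfacet
facet normal 0.882 0.395 -0.256
outer loop
vertex -3.636 -1.372 1.622
vertex -3.927 -0.426 2.078
vertex -3.196 -1.353 3.167
endloop
endfacet
facet normal -0.854 -0.011 -0.520
outer loop
vertex -3.927 -0.426 2.078
vertex -4.204 -1.367 2.553
vertex -4.494 -0.42 3.008
endloop
endfacet
facet normal 0.528 0.788 0.317
outer loop
vertex -3.927 -0.426 2.078
vertex -4.494 -0.42 3.008
vertex -3.196 -1.353 3.167
endloop
endfacet
facet normal -0.854 -0.011 -0.520
outer loop
vertex -4.494 -0.42 3.008
vertex -4.204 -1.367 2.553
vertex -4.771 -1.361 3.483
endloop
endfacet
facet normal 0.178 0.401 0.899
outer loop
vertex -4.494 -0.42 3.008
vertex -4.771 -1.361 3.483
vertex -3.196 -1.353 3.167
endloop
endfacet
facet normal -0.854 -0.011 -0.520
outer loop
vertex -4.771 -1.361 3.483
vertex -4.204 -1.367 2.553
vertex -4.481 -2.308 3.028
endloop
endfacet
facet normal 0.184 -0.379 0.907
outer loop
vertex -4.771 -1.361 3.483
vertex -4.481 -2.308 3.028
vertex -3.196 -1.353 3.167
endloop
endfacet
facet normal -0.854 -0.012 -0.521
outer loop
vertex -4.481 -2.308 3.028
vertex -4.204 -1.367 2.553
vertex -3.913 -2.313 2.097
endloop
endfacet
facet normal 0.539 -0.774 0.333
outer loop
vertex -4.481 -2.308 3.028
vertex -3.913 -2.313 2.097
vertex -3.196 -1.353 3.167
endloop
endfacet
facet normal -0.854 -0.012 -0.521
outer loop
vertex -3.913 -2.313 2.097
vertex -4.204 -1.367 2.553
vertex -3.636 -1.372 1.622
endloop
endfacet
facet normal 0.888 -0.387 -0.248
outer loop
vertex -3.913 -2.313 2.097
vertex -3.636 -1.372 1.622
vertex -3.196 -1.353 3.167
endloop
endfacet
facet normal -0.788 -0.460 -0.410
outer loop
vertex -2.936 -2.744 -4.818
vertex -3.409 -2.328 -4.376
vertex -3.14 -2.163 -5.078
endloop
endfacet
facet normal 0.535 -0.181 -0.825
outer loop
vertex -2.936 -2.744 -4.818
vertex -3.14 -2.163 -5.078
vertex -1.337 -1.808 -3.987
endloop
endfacet
facet normal 0.535 -0.181 -0.825
outer loop
vertex -1.337 -1.808 -3.987
vertex -3.14 -2.163 -5.078
vertex -1.542 -1.228 -4.247
endloop
endfacet
facet normal 0.787 0.462 0.409
outer loop
vertex -1.337 -1.808 -3.987
vertex -1.542 -1.228 -4.247
vertex -1.811 -1.392 -3.544
endloop
endfacet
facet normal -0.787 -0.461 -0.410
outer loop
vertex -3.14 -2.163 -5.078
vertex -3.409 -2.328 -4.376
vertex -3.547 -1.707 -4.809
endloop
endfacet
facet normal 0.094 0.567 -0.818
outer loop
vertex -3.14 -2.163 -5.078
vertex -3.547 -1.707 -4.809
vertex -1.542 -1.228 -4.247
endloop
endfacet
facet normal 0.094 0.566 -0.819
outer loop
vertex -1.542 -1.228 -4.247
vertex -3.547 -1.707 -4.809
vertex -1.949 -0.771 -3.978
endloop
endfacet
facet normal 0.788 0.461 0.409
outer loop
vertex -1.542 -1.228 -4.247
vertex -1.949 -0.771 -3.978
vertex -1.811 -1.392 -3.544
endloop
endfacet
facet normal -0.788 -0.461 -0.410
outer loop
vertex -3.547 -1.707 -4.809
vertex -3.409 -2.328 -4.376
vertex -3.85 -1.718 -4.214
endloop
endfacet
facet normal -0.418 0.887 -0.196
outer loop
vertex -3.547 -1.707 -4.809
vertex -3.85 -1.718 -4.214
vertex -1.949 -0.771 -3.978
endloop
endfacet
facet normal -0.418 0.887 -0.196
outer loop
vertex -1.949 -0.771 -3.978
vertex -3.85 -1.718 -4.214
vertex -2.252 -0.782 -3.383
endloop
endfacet
facet normal 0.787 0.461 0.409
outer loop
vertex -1.949 -0.771 -3.978
vertex -2.252 -0.782 -3.383
vertex -1.811 -1.392 -3.544
endloop
endfacet
facet normal -0.788 -0.461 -0.409
outer loop
vertex -3.85 -1.718 -4.214
vertex -3.409 -2.328 -4.376
vertex -3.821 -2.188 -3.74
endloop
endfacet
facet normal -0.615 0.541 0.574
outer loop
vertex -3.85 -1.718 -4.214
vertex -3.821 -2.188 -3.74
vertex -2.252 -0.782 -3.383
endloop
endfacet
facet normal -0.615 0.540 0.574
outer loop
vertex -2.252 -0.782 -3.383
vertex -3.821 -2.188 -3.74
vertex -2.223 -1.253 -2.909
endloop
endfacet
facet normal 0.787 0.461 0.410
outer loop
vertex -2.252 -0.782 -3.383
vertex -2.223 -1.253 -2.909
vertex -1.811 -1.392 -3.544
endloop
endfacet
facet normal -0.788 -0.460 -0.409
outer loop
vertex -3.821 -2.188 -3.74
vertex -3.409 -2.328 -4.376
vertex -3.482 -2.764 -3.745
endloop
endfacet
facet normal -0.349 -0.214 0.912
outer loop
vertex -3.821 -2.188 -3.74
vertex -3.482 -2.764 -3.745
vertex -2.223 -1.253 -2.909
endloop
endfacet
facet normal -0.349 -0.214 0.912
outer loop
vertex -2.223 -1.253 -2.909
vertex -3.482 -2.764 -3.745
vertex -1.883 -1.828 -2.914
endloop
endfacet
facet normal 0.787 0.462 0.409
outer loop
vertex -2.223 -1.253 -2.909
vertex -1.883 -1.828 -2.914
vertex -1.811 -1.392 -3.544
endloop
endfacet
facet normal -0.788 -0.461 -0.409
outer loop
vertex -3.482 -2.764 -3.745
vertex -3.409 -2.328 -4.376
vertex -3.088 -3.011 -4.225
endloop
endfacet
facet normal 0.180 -0.807 0.563
outer loop
vertex -3.482 -2.764 -3.745
vertex -3.088 -3.011 -4.225
vertex -1.883 -1.828 -2.914
endloop
endfacet
facet normal 0.179 -0.807 0.563
outer loop
vertex -1.883 -1.828 -2.914
vertex -3.088 -3.011 -4.225
vertex -1.489 -2.076 -3.394
endloop
endfacet
facet normal 0.788 0.461 0.409
outer loop
vertex -1.883 -1.828 -2.914
vertex -1.489 -2.076 -3.394
vertex -1.811 -1.392 -3.544
endloop
endfacet
facet normal -0.788 -0.461 -0.409
outer loop
vertex -3.088 -3.011 -4.225
vertex -3.409 -2.328 -4.376
vertex -2.936 -2.744 -4.818
endloop
endfacet
facet normal 0.573 -0.792 -0.210
outer loop
vertex -3.088 -3.011 -4.225
vertex -2.936 -2.744 -4.818
vertex -1.489 -2.076 -3.394
endloop
endfacet
facet normal 0.573 -0.792 -0.211
outer loop
vertex -1.489 -2.076 -3.394
vertex -2.936 -2.744 -4.818
vertex -1.337 -1.808 -3.987
endloop
endfacet
facet normal 0.787 0.461 0.410
outer loop
vertex -1.489 -2.076 -3.394
vertex -1.337 -1.808 -3.987
vertex -1.811 -1.392 -3.544
endloop
endfacet

endsolid


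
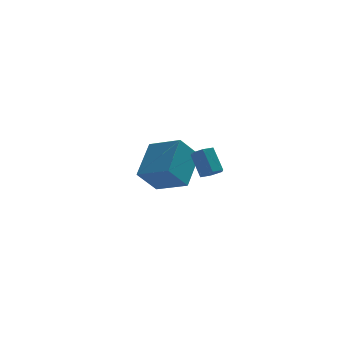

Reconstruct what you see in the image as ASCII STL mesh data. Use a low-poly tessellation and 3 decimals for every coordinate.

solid 
facet normal 0.240 -0.556 -0.795
outer loop
vertex 0.738 -2.958 -1.299
vertex 0.3 -2.777 -1.558
vertex 0.768 -2.512 -1.602
endloop
endfacet
facet normal 0.969 0.090 0.229
outer loop
vertex 0.738 -2.958 -1.299
vertex 0.768 -2.512 -1.602
vertex 0.438 -2.264 -0.304
endloop
endfacet
facet normal 0.969 0.090 0.229
outer loop
vertex 0.438 -2.264 -0.304
vertex 0.768 -2.512 -1.602
vertex 0.468 -1.818 -0.606
endloop
endfacet
facet normal -0.240 0.555 0.796
outer loop
vertex 0.438 -2.264 -0.304
vertex 0.468 -1.818 -0.606
vertex -0.0 -2.083 -0.562
endloop
endfacet
facet normal 0.240 -0.555 -0.796
outer loop
vertex 0.768 -2.512 -1.602
vertex 0.3 -2.777 -1.558
vertex 0.33 -2.331 -1.86
endloop
endfacet
facet normal 0.533 0.761 -0.370
outer loop
vertex 0.768 -2.512 -1.602
vertex 0.33 -2.331 -1.86
vertex 0.468 -1.818 -0.606
endloop
endfacet
facet normal 0.534 0.760 -0.370
outer loop
vertex 0.468 -1.818 -0.606
vertex 0.33 -2.331 -1.86
vertex 0.03 -1.636 -0.865
endloop
endfacet
facet normal -0.240 0.556 0.796
outer loop
vertex 0.468 -1.818 -0.606
vertex 0.03 -1.636 -0.865
vertex -0.0 -2.083 -0.562
endloop
endfacet
facet normal 0.240 -0.555 -0.796
outer loop
vertex 0.33 -2.331 -1.86
vertex 0.3 -2.777 -1.558
vertex -0.138 -2.596 -1.816
endloop
endfacet
facet normal -0.436 0.671 -0.600
outer loop
vertex 0.33 -2.331 -1.86
vertex -0.138 -2.596 -1.816
vertex 0.03 -1.636 -0.865
endloop
endfacet
facet normal -0.437 0.670 -0.599
outer loop
vertex 0.03 -1.636 -0.865
vertex -0.138 -2.596 -1.816
vertex -0.438 -1.902 -0.821
endloop
endfacet
facet normal -0.241 0.556 0.796
outer loop
vertex 0.03 -1.636 -0.865
vertex -0.438 -1.902 -0.821
vertex -0.0 -2.083 -0.562
endloop
endfacet
facet normal 0.240 -0.555 -0.796
outer loop
vertex -0.138 -2.596 -1.816
vertex 0.3 -2.777 -1.558
vertex -0.168 -3.042 -1.514
endloop
endfacet
facet normal -0.969 -0.090 -0.229
outer loop
vertex -0.138 -2.596 -1.816
vertex -0.168 -3.042 -1.514
vertex -0.438 -1.902 -0.821
endloop
endfacet
facet normal -0.969 -0.090 -0.229
outer loop
vertex -0.438 -1.902 -0.821
vertex -0.168 -3.042 -1.514
vertex -0.468 -2.348 -0.518
endloop
endfacet
facet normal -0.240 0.556 0.795
outer loop
vertex -0.438 -1.902 -0.821
vertex -0.468 -2.348 -0.518
vertex -0.0 -2.083 -0.562
endloop
endfacet
facet normal 0.240 -0.556 -0.796
outer loop
vertex -0.168 -3.042 -1.514
vertex 0.3 -2.777 -1.558
vertex 0.27 -3.224 -1.255
endloop
endfacet
facet normal -0.534 -0.761 0.369
outer loop
vertex -0.168 -3.042 -1.514
vertex 0.27 -3.224 -1.255
vertex -0.468 -2.348 -0.518
endloop
endfacet
facet normal -0.533 -0.761 0.371
outer loop
vertex -0.468 -2.348 -0.518
vertex 0.27 -3.224 -1.255
vertex -0.03 -2.529 -0.26
endloop
endfacet
facet normal -0.240 0.555 0.796
outer loop
vertex -0.468 -2.348 -0.518
vertex -0.03 -2.529 -0.26
vertex -0.0 -2.083 -0.562
endloop
endfacet
facet normal 0.241 -0.556 -0.796
outer loop
vertex 0.27 -3.224 -1.255
vertex 0.3 -2.777 -1.558
vertex 0.738 -2.958 -1.299
endloop
endfacet
facet normal 0.437 -0.670 0.600
outer loop
vertex 0.27 -3.224 -1.255
vertex 0.738 -2.958 -1.299
vertex -0.03 -2.529 -0.26
endloop
endfacet
facet normal 0.436 -0.671 0.600
outer loop
vertex -0.03 -2.529 -0.26
vertex 0.738 -2.958 -1.299
vertex 0.438 -2.264 -0.304
endloop
endfacet
facet normal -0.240 0.555 0.796
outer loop
vertex -0.03 -2.529 -0.26
vertex 0.438 -2.264 -0.304
vertex -0.0 -2.083 -0.562
endloop
endfacet
facet normal -0.606 -0.266 0.749
outer loop
vertex -0.998 0.88 -2.899
vertex -0.247 2.424 -1.742
vertex -2.222 1.936 -3.514
endloop
endfacet
facet normal -0.363 -0.746 -0.559
outer loop
vertex -1.313 2.336 -4.638
vertex -0.998 0.88 -2.899
vertex -2.222 1.936 -3.514
endloop
endfacet
facet normal -0.606 -0.266 0.749
outer loop
vertex -2.222 1.936 -3.514
vertex -0.247 2.424 -1.742
vertex -1.471 3.48 -2.357
endloop
endfacet
facet normal -0.708 0.611 -0.355
outer loop
vertex -1.471 3.48 -2.357
vertex -1.313 2.336 -4.638
vertex -2.222 1.936 -3.514
endloop
endfacet
facet normal 0.708 -0.611 0.355
outer loop
vertex -0.998 0.88 -2.899
vertex 0.662 2.824 -2.866
vertex -0.247 2.424 -1.742
endloop
endfacet
facet normal -0.363 -0.746 -0.559
outer loop
vertex -0.089 1.28 -4.023
vertex -0.998 0.88 -2.899
vertex -1.313 2.336 -4.638
endloop
endfacet
facet normal 0.708 -0.611 0.355
outer loop
vertex -0.089 1.28 -4.023
vertex 0.662 2.824 -2.866
vertex -0.998 0.88 -2.899
endloop
endfacet
facet normal 0.363 0.746 0.559
outer loop
vertex -0.247 2.424 -1.742
vertex 0.662 2.824 -2.866
vertex -1.471 3.48 -2.357
endloop
endfacet
facet normal -0.708 0.611 -0.355
outer loop
vertex -0.562 3.88 -3.481
vertex -1.313 2.336 -4.638
vertex -1.471 3.48 -2.357
endloop
endfacet
facet normal 0.363 0.746 0.559
outer loop
vertex -1.471 3.48 -2.357
vertex 0.662 2.824 -2.866
vertex -0.562 3.88 -3.481
endloop
endfacet
facet normal 0.606 0.266 -0.749
outer loop
vertex -0.562 3.88 -3.481
vertex -0.089 1.28 -4.023
vertex -1.313 2.336 -4.638
endloop
endfacet
facet normal 0.606 0.266 -0.749
outer loop
vertex 0.662 2.824 -2.866
vertex -0.089 1.28 -4.023
vertex -0.562 3.88 -3.481
endloop
endfacet

endsolid


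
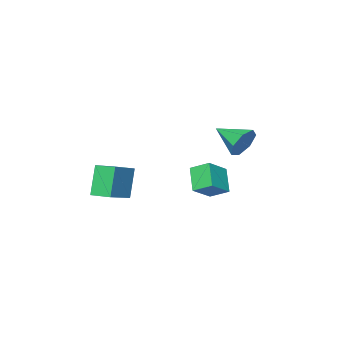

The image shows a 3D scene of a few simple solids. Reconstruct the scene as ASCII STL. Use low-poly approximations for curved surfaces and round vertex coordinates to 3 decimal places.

solid 
facet normal -0.862 -0.314 -0.397
outer loop
vertex 2.179 -1.329 0.691
vertex 1.754 -0.264 0.771
vertex 2.858 -0.924 -1.102
endloop
endfacet
facet normal 0.370 -0.927 -0.069
outer loop
vertex 4.746 -0.236 -0.231
vertex 2.179 -1.329 0.691
vertex 2.858 -0.924 -1.102
endloop
endfacet
facet normal -0.862 -0.314 -0.398
outer loop
vertex 2.858 -0.924 -1.102
vertex 1.754 -0.264 0.771
vertex 2.433 0.142 -1.022
endloop
endfacet
facet normal 0.347 0.207 -0.915
outer loop
vertex 2.433 0.142 -1.022
vertex 4.746 -0.236 -0.231
vertex 2.858 -0.924 -1.102
endloop
endfacet
facet normal -0.347 -0.207 0.915
outer loop
vertex 2.179 -1.329 0.691
vertex 3.642 0.424 1.642
vertex 1.754 -0.264 0.771
endloop
endfacet
facet normal 0.369 -0.927 -0.070
outer loop
vertex 4.067 -0.642 1.562
vertex 2.179 -1.329 0.691
vertex 4.746 -0.236 -0.231
endloop
endfacet
facet normal -0.347 -0.207 0.915
outer loop
vertex 4.067 -0.642 1.562
vertex 3.642 0.424 1.642
vertex 2.179 -1.329 0.691
endloop
endfacet
facet normal -0.370 0.926 0.070
outer loop
vertex 1.754 -0.264 0.771
vertex 3.642 0.424 1.642
vertex 2.433 0.142 -1.022
endloop
endfacet
facet normal 0.347 0.207 -0.915
outer loop
vertex 4.321 0.829 -0.151
vertex 4.746 -0.236 -0.231
vertex 2.433 0.142 -1.022
endloop
endfacet
facet normal -0.369 0.927 0.069
outer loop
vertex 2.433 0.142 -1.022
vertex 3.642 0.424 1.642
vertex 4.321 0.829 -0.151
endloop
endfacet
facet normal 0.862 0.314 0.398
outer loop
vertex 4.321 0.829 -0.151
vertex 4.067 -0.642 1.562
vertex 4.746 -0.236 -0.231
endloop
endfacet
facet normal 0.862 0.314 0.397
outer loop
vertex 3.642 0.424 1.642
vertex 4.067 -0.642 1.562
vertex 4.321 0.829 -0.151
endloop
endfacet
facet normal -0.185 0.924 -0.336
outer loop
vertex -2.451 3.403 3.161
vertex -2.903 3.008 2.324
vertex -3.33 3.252 3.229
endloop
endfacet
facet normal 0.094 -0.100 0.991
outer loop
vertex -2.451 3.403 3.161
vertex -3.33 3.252 3.229
vertex -2.557 1.272 2.956
endloop
endfacet
facet normal -0.184 0.924 -0.336
outer loop
vertex -3.33 3.252 3.229
vertex -2.903 3.008 2.324
vertex -3.887 2.918 2.616
endloop
endfacet
facet normal -0.600 -0.334 0.727
outer loop
vertex -3.33 3.252 3.229
vertex -3.887 2.918 2.616
vertex -2.557 1.272 2.956
endloop
endfacet
facet normal -0.184 0.924 -0.336
outer loop
vertex -3.887 2.918 2.616
vertex -2.903 3.008 2.324
vertex -3.703 2.652 1.783
endloop
endfacet
facet normal -0.780 -0.625 0.027
outer loop
vertex -3.887 2.918 2.616
vertex -3.703 2.652 1.783
vertex -2.557 1.272 2.956
endloop
endfacet
facet normal -0.184 0.924 -0.336
outer loop
vertex -3.703 2.652 1.783
vertex -2.903 3.008 2.324
vertex -2.917 2.654 1.357
endloop
endfacet
facet normal -0.312 -0.752 -0.580
outer loop
vertex -3.703 2.652 1.783
vertex -2.917 2.654 1.357
vertex -2.557 1.272 2.956
endloop
endfacet
facet normal -0.184 0.924 -0.336
outer loop
vertex -2.917 2.654 1.357
vertex -2.903 3.008 2.324
vertex -2.121 2.923 1.66
endloop
endfacet
facet normal 0.453 -0.621 -0.639
outer loop
vertex -2.917 2.654 1.357
vertex -2.121 2.923 1.66
vertex -2.557 1.272 2.956
endloop
endfacet
facet normal -0.184 0.924 -0.335
outer loop
vertex -2.121 2.923 1.66
vertex -2.903 3.008 2.324
vertex -1.913 3.256 2.463
endloop
endfacet
facet normal 0.938 -0.331 -0.106
outer loop
vertex -2.121 2.923 1.66
vertex -1.913 3.256 2.463
vertex -2.557 1.272 2.956
endloop
endfacet
facet normal -0.184 0.924 -0.336
outer loop
vertex -1.913 3.256 2.463
vertex -2.903 3.008 2.324
vertex -2.451 3.403 3.161
endloop
endfacet
facet normal 0.778 -0.098 0.620
outer loop
vertex -1.913 3.256 2.463
vertex -2.451 3.403 3.161
vertex -2.557 1.272 2.956
endloop
endfacet
facet normal -0.410 -0.581 0.703
outer loop
vertex -0.151 3.339 1.781
vertex -1.462 3.229 0.924
vertex 0.289 2.366 1.233
endloop
endfacet
facet normal 0.835 0.070 0.546
outer loop
vertex 0.942 3.291 0.116
vertex -0.151 3.339 1.781
vertex 0.289 2.366 1.233
endloop
endfacet
facet normal -0.411 -0.582 0.702
outer loop
vertex 0.289 2.366 1.233
vertex -1.462 3.229 0.924
vertex -1.022 2.257 0.376
endloop
endfacet
facet normal 0.366 -0.811 -0.457
outer loop
vertex -1.022 2.257 0.376
vertex 0.942 3.291 0.116
vertex 0.289 2.366 1.233
endloop
endfacet
facet normal -0.367 0.810 0.457
outer loop
vertex -0.151 3.339 1.781
vertex -0.809 4.154 -0.193
vertex -1.462 3.229 0.924
endloop
endfacet
facet normal 0.835 0.070 0.546
outer loop
vertex 0.502 4.263 0.664
vertex -0.151 3.339 1.781
vertex 0.942 3.291 0.116
endloop
endfacet
facet normal -0.366 0.811 0.457
outer loop
vertex 0.502 4.263 0.664
vertex -0.809 4.154 -0.193
vertex -0.151 3.339 1.781
endloop
endfacet
facet normal -0.835 -0.070 -0.546
outer loop
vertex -1.462 3.229 0.924
vertex -0.809 4.154 -0.193
vertex -1.022 2.257 0.376
endloop
endfacet
facet normal 0.366 -0.811 -0.456
outer loop
vertex -0.369 3.181 -0.741
vertex 0.942 3.291 0.116
vertex -1.022 2.257 0.376
endloop
endfacet
facet normal -0.835 -0.070 -0.546
outer loop
vertex -1.022 2.257 0.376
vertex -0.809 4.154 -0.193
vertex -0.369 3.181 -0.741
endloop
endfacet
facet normal 0.410 0.582 -0.702
outer loop
vertex -0.369 3.181 -0.741
vertex 0.502 4.263 0.664
vertex 0.942 3.291 0.116
endloop
endfacet
facet normal 0.411 0.581 -0.702
outer loop
vertex -0.809 4.154 -0.193
vertex 0.502 4.263 0.664
vertex -0.369 3.181 -0.741
endloop
endfacet

endsolid


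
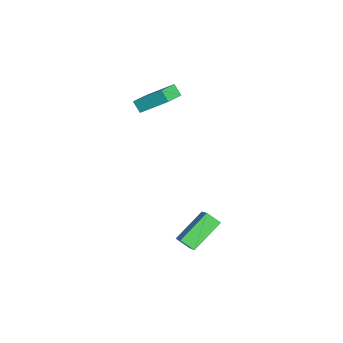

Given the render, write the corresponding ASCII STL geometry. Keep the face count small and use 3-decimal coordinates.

solid 
facet normal -0.572 0.610 0.549
outer loop
vertex 3.212 0.738 -1.825
vertex 3.484 1.475 -2.361
vertex 1.859 0.448 -2.912
endloop
endfacet
facet normal -0.287 -0.775 0.564
outer loop
vertex 3.116 -0.895 -4.119
vertex 3.212 0.738 -1.825
vertex 1.859 0.448 -2.912
endloop
endfacet
facet normal -0.572 0.610 0.549
outer loop
vertex 1.859 0.448 -2.912
vertex 3.484 1.475 -2.361
vertex 2.13 1.184 -3.447
endloop
endfacet
facet normal -0.769 -0.165 -0.617
outer loop
vertex 2.13 1.184 -3.447
vertex 3.116 -0.895 -4.119
vertex 1.859 0.448 -2.912
endloop
endfacet
facet normal 0.769 0.165 0.617
outer loop
vertex 3.212 0.738 -1.825
vertex 4.741 0.132 -3.568
vertex 3.484 1.475 -2.361
endloop
endfacet
facet normal -0.286 -0.775 0.564
outer loop
vertex 4.47 -0.604 -3.033
vertex 3.212 0.738 -1.825
vertex 3.116 -0.895 -4.119
endloop
endfacet
facet normal 0.769 0.165 0.617
outer loop
vertex 4.47 -0.604 -3.033
vertex 4.741 0.132 -3.568
vertex 3.212 0.738 -1.825
endloop
endfacet
facet normal 0.286 0.775 -0.564
outer loop
vertex 3.484 1.475 -2.361
vertex 4.741 0.132 -3.568
vertex 2.13 1.184 -3.447
endloop
endfacet
facet normal -0.769 -0.165 -0.617
outer loop
vertex 3.388 -0.158 -4.655
vertex 3.116 -0.895 -4.119
vertex 2.13 1.184 -3.447
endloop
endfacet
facet normal 0.286 0.775 -0.563
outer loop
vertex 2.13 1.184 -3.447
vertex 4.741 0.132 -3.568
vertex 3.388 -0.158 -4.655
endloop
endfacet
facet normal 0.571 -0.610 -0.549
outer loop
vertex 3.388 -0.158 -4.655
vertex 4.47 -0.604 -3.033
vertex 3.116 -0.895 -4.119
endloop
endfacet
facet normal 0.572 -0.610 -0.549
outer loop
vertex 4.741 0.132 -3.568
vertex 4.47 -0.604 -3.033
vertex 3.388 -0.158 -4.655
endloop
endfacet
facet normal -0.486 -0.474 0.735
outer loop
vertex -2.577 -1.874 3.559
vertex -3.81 -1.219 3.166
vertex -2.998 -3.439 2.271
endloop
endfacet
facet normal 0.850 -0.452 0.271
outer loop
vertex -2.59 -3.041 1.654
vertex -2.577 -1.874 3.559
vertex -2.998 -3.439 2.271
endloop
endfacet
facet normal -0.486 -0.474 0.735
outer loop
vertex -2.998 -3.439 2.271
vertex -3.81 -1.219 3.166
vertex -4.231 -2.784 1.878
endloop
endfacet
facet normal -0.203 -0.756 -0.622
outer loop
vertex -4.231 -2.784 1.878
vertex -2.59 -3.041 1.654
vertex -2.998 -3.439 2.271
endloop
endfacet
facet normal 0.203 0.756 0.622
outer loop
vertex -2.577 -1.874 3.559
vertex -3.402 -0.821 2.549
vertex -3.81 -1.219 3.166
endloop
endfacet
facet normal 0.850 -0.452 0.271
outer loop
vertex -2.169 -1.476 2.942
vertex -2.577 -1.874 3.559
vertex -2.59 -3.041 1.654
endloop
endfacet
facet normal 0.203 0.756 0.622
outer loop
vertex -2.169 -1.476 2.942
vertex -3.402 -0.821 2.549
vertex -2.577 -1.874 3.559
endloop
endfacet
facet normal -0.850 0.452 -0.271
outer loop
vertex -3.81 -1.219 3.166
vertex -3.402 -0.821 2.549
vertex -4.231 -2.784 1.878
endloop
endfacet
facet normal -0.203 -0.756 -0.622
outer loop
vertex -3.823 -2.386 1.261
vertex -2.59 -3.041 1.654
vertex -4.231 -2.784 1.878
endloop
endfacet
facet normal -0.850 0.452 -0.271
outer loop
vertex -4.231 -2.784 1.878
vertex -3.402 -0.821 2.549
vertex -3.823 -2.386 1.261
endloop
endfacet
facet normal 0.486 0.474 -0.735
outer loop
vertex -3.823 -2.386 1.261
vertex -2.169 -1.476 2.942
vertex -2.59 -3.041 1.654
endloop
endfacet
facet normal 0.486 0.474 -0.735
outer loop
vertex -3.402 -0.821 2.549
vertex -2.169 -1.476 2.942
vertex -3.823 -2.386 1.261
endloop
endfacet

endsolid


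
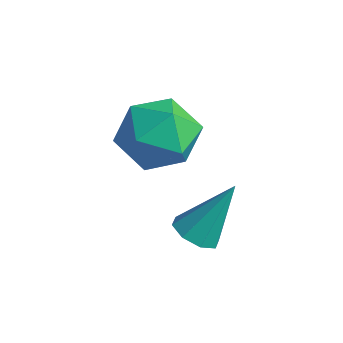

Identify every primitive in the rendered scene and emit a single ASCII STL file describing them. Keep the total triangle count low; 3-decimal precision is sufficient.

solid 
facet normal 0.379 0.815 -0.437
outer loop
vertex 1.51 -2.727 0.545
vertex 0.533 -2.066 0.93
vertex 1.544 -2.153 1.645
endloop
endfacet
facet normal 0.899 0.376 -0.224
outer loop
vertex 1.51 -2.727 0.545
vertex 1.544 -2.153 1.645
vertex 1.996 -3.303 1.531
endloop
endfacet
facet normal 0.800 -0.255 -0.543
outer loop
vertex 1.51 -2.727 0.545
vertex 1.996 -3.303 1.531
vertex 1.265 -3.926 0.746
endloop
endfacet
facet normal 0.219 -0.205 -0.954
outer loop
vertex 1.51 -2.727 0.545
vertex 1.265 -3.926 0.746
vertex 0.361 -3.162 0.375
endloop
endfacet
facet normal -0.041 0.457 -0.889
outer loop
vertex 1.51 -2.727 0.545
vertex 0.361 -3.162 0.375
vertex 0.533 -2.066 0.93
endloop
endfacet
facet normal 0.831 0.279 0.481
outer loop
vertex 1.996 -3.303 1.531
vertex 1.544 -2.153 1.645
vertex 1.319 -2.998 2.525
endloop
endfacet
facet normal -0.010 0.991 0.135
outer loop
vertex 1.544 -2.153 1.645
vertex 0.533 -2.066 0.93
vertex 0.415 -2.234 2.154
endloop
endfacet
facet normal -0.690 0.410 -0.596
outer loop
vertex 0.533 -2.066 0.93
vertex 0.361 -3.162 0.375
vertex -0.316 -2.857 1.369
endloop
endfacet
facet normal -0.269 -0.659 -0.702
outer loop
vertex 0.361 -3.162 0.375
vertex 1.265 -3.926 0.746
vertex 0.136 -4.007 1.255
endloop
endfacet
facet normal 0.671 -0.741 -0.037
outer loop
vertex 1.265 -3.926 0.746
vertex 1.996 -3.303 1.531
vertex 1.147 -4.094 1.97
endloop
endfacet
facet normal -0.219 0.205 0.954
outer loop
vertex 0.17 -3.433 2.355
vertex 1.319 -2.998 2.525
vertex 0.415 -2.234 2.154
endloop
endfacet
facet normal -0.800 0.255 0.543
outer loop
vertex 0.17 -3.433 2.355
vertex 0.415 -2.234 2.154
vertex -0.316 -2.857 1.369
endloop
endfacet
facet normal -0.899 -0.376 0.224
outer loop
vertex 0.17 -3.433 2.355
vertex -0.316 -2.857 1.369
vertex 0.136 -4.007 1.255
endloop
endfacet
facet normal -0.379 -0.815 0.437
outer loop
vertex 0.17 -3.433 2.355
vertex 0.136 -4.007 1.255
vertex 1.147 -4.094 1.97
endloop
endfacet
facet normal 0.041 -0.457 0.889
outer loop
vertex 0.17 -3.433 2.355
vertex 1.147 -4.094 1.97
vertex 1.319 -2.998 2.525
endloop
endfacet
facet normal 0.269 0.659 0.702
outer loop
vertex 0.415 -2.234 2.154
vertex 1.319 -2.998 2.525
vertex 1.544 -2.153 1.645
endloop
endfacet
facet normal -0.671 0.741 0.037
outer loop
vertex -0.316 -2.857 1.369
vertex 0.415 -2.234 2.154
vertex 0.533 -2.066 0.93
endloop
endfacet
facet normal -0.831 -0.279 -0.481
outer loop
vertex 0.136 -4.007 1.255
vertex -0.316 -2.857 1.369
vertex 0.361 -3.162 0.375
endloop
endfacet
facet normal 0.010 -0.991 -0.135
outer loop
vertex 1.147 -4.094 1.97
vertex 0.136 -4.007 1.255
vertex 1.265 -3.926 0.746
endloop
endfacet
facet normal 0.690 -0.410 0.596
outer loop
vertex 1.319 -2.998 2.525
vertex 1.147 -4.094 1.97
vertex 1.996 -3.303 1.531
endloop
endfacet
facet normal -0.217 -0.499 -0.839
outer loop
vertex 3.956 -3.943 -0.571
vertex 3.293 -4.014 -0.357
vertex 3.644 -3.538 -0.731
endloop
endfacet
facet normal 0.812 0.562 -0.161
outer loop
vertex 3.956 -3.943 -0.571
vertex 3.644 -3.538 -0.731
vertex 3.707 -3.066 1.237
endloop
endfacet
facet normal -0.217 -0.499 -0.839
outer loop
vertex 3.644 -3.538 -0.731
vertex 3.293 -4.014 -0.357
vertex 3.127 -3.412 -0.672
endloop
endfacet
facet normal 0.205 0.950 -0.234
outer loop
vertex 3.644 -3.538 -0.731
vertex 3.127 -3.412 -0.672
vertex 3.707 -3.066 1.237
endloop
endfacet
facet normal -0.218 -0.499 -0.839
outer loop
vertex 3.127 -3.412 -0.672
vertex 3.293 -4.014 -0.357
vertex 2.707 -3.639 -0.428
endloop
endfacet
facet normal -0.481 0.877 -0.013
outer loop
vertex 3.127 -3.412 -0.672
vertex 2.707 -3.639 -0.428
vertex 3.707 -3.066 1.237
endloop
endfacet
facet normal -0.217 -0.498 -0.839
outer loop
vertex 2.707 -3.639 -0.428
vertex 3.293 -4.014 -0.357
vertex 2.631 -4.086 -0.143
endloop
endfacet
facet normal -0.844 0.383 0.375
outer loop
vertex 2.707 -3.639 -0.428
vertex 2.631 -4.086 -0.143
vertex 3.707 -3.066 1.237
endloop
endfacet
facet normal -0.217 -0.500 -0.838
outer loop
vertex 2.631 -4.086 -0.143
vertex 3.293 -4.014 -0.357
vertex 2.943 -4.491 0.018
endloop
endfacet
facet normal -0.672 -0.239 0.701
outer loop
vertex 2.631 -4.086 -0.143
vertex 2.943 -4.491 0.018
vertex 3.707 -3.066 1.237
endloop
endfacet
facet normal -0.217 -0.500 -0.838
outer loop
vertex 2.943 -4.491 0.018
vertex 3.293 -4.014 -0.357
vertex 3.46 -4.617 -0.041
endloop
endfacet
facet normal -0.065 -0.628 0.775
outer loop
vertex 2.943 -4.491 0.018
vertex 3.46 -4.617 -0.041
vertex 3.707 -3.066 1.237
endloop
endfacet
facet normal -0.217 -0.500 -0.839
outer loop
vertex 3.46 -4.617 -0.041
vertex 3.293 -4.014 -0.357
vertex 3.88 -4.39 -0.285
endloop
endfacet
facet normal 0.621 -0.555 0.553
outer loop
vertex 3.46 -4.617 -0.041
vertex 3.88 -4.39 -0.285
vertex 3.707 -3.066 1.237
endloop
endfacet
facet normal -0.217 -0.500 -0.839
outer loop
vertex 3.88 -4.39 -0.285
vertex 3.293 -4.014 -0.357
vertex 3.956 -3.943 -0.571
endloop
endfacet
facet normal 0.984 -0.062 0.165
outer loop
vertex 3.88 -4.39 -0.285
vertex 3.956 -3.943 -0.571
vertex 3.707 -3.066 1.237
endloop
endfacet

endsolid
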